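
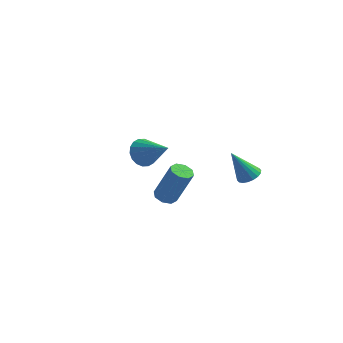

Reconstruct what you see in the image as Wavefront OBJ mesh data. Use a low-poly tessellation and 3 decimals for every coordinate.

v -1.076 -3.023 -0.973
v -0.54 -2.945 -1.207
v 0.292 -2.938 0.699
v -0.244 -3.017 0.933
v -0.749 -2.554 -1.118
v 0.083 -2.547 0.789
v -1.149 -2.439 -0.943
v -0.317 -2.432 0.963
v -1.506 -2.666 -0.787
v -0.675 -2.659 1.12
v -1.612 -3.102 -0.739
v -0.78 -3.095 1.167
v -1.403 -3.493 -0.829
v -0.571 -3.486 1.078
v -1.003 -3.608 -1.003
v -0.171 -3.601 0.903
v -0.645 -3.381 -1.16
v 0.186 -3.374 0.747
v -4.53 2.829 -2.093
v -4.085 3.539 -2.362
v -2.97 2.231 -1.087
v -4.252 3.661 -2.03
v -4.475 3.619 -1.71
v -4.708 3.42 -1.466
v -4.906 3.104 -1.347
v -5.03 2.733 -1.375
v -5.054 2.382 -1.546
v -4.975 2.118 -1.825
v -4.807 1.996 -2.157
v -4.585 2.038 -2.477
v -4.352 2.237 -2.72
v -4.154 2.553 -2.84
v -4.03 2.924 -2.811
v -4.006 3.275 -2.641
v 0.717 3.789 -3.141
v 1.326 3.756 -2.839
v -0.117 3.411 -1.499
v 1.252 4.048 -2.809
v 1.072 4.289 -2.845
v 0.822 4.431 -2.94
v 0.551 4.445 -3.074
v 0.313 4.33 -3.222
v 0.155 4.108 -3.353
v 0.109 3.822 -3.443
v 0.183 3.53 -3.472
v 0.363 3.29 -3.436
v 0.613 3.148 -3.342
v 0.884 3.133 -3.207
v 1.122 3.249 -3.06
v 1.28 3.471 -2.928
f 2 1 5
f 2 5 3
f 3 5 6
f 3 6 4
f 5 1 7
f 5 7 6
f 6 7 8
f 6 8 4
f 7 1 9
f 7 9 8
f 8 9 10
f 8 10 4
f 9 1 11
f 9 11 10
f 10 11 12
f 10 12 4
f 11 1 13
f 11 13 12
f 12 13 14
f 12 14 4
f 13 1 15
f 13 15 14
f 14 15 16
f 14 16 4
f 15 1 17
f 15 17 16
f 16 17 18
f 16 18 4
f 17 1 2
f 17 2 18
f 18 2 3
f 18 3 4
f 20 19 22
f 20 22 21
f 22 19 23
f 22 23 21
f 23 19 24
f 23 24 21
f 24 19 25
f 24 25 21
f 25 19 26
f 25 26 21
f 26 19 27
f 26 27 21
f 27 19 28
f 27 28 21
f 28 19 29
f 28 29 21
f 29 19 30
f 29 30 21
f 30 19 31
f 30 31 21
f 31 19 32
f 31 32 21
f 32 19 33
f 32 33 21
f 33 19 34
f 33 34 21
f 34 19 20
f 34 20 21
f 36 35 38
f 36 38 37
f 38 35 39
f 38 39 37
f 39 35 40
f 39 40 37
f 40 35 41
f 40 41 37
f 41 35 42
f 41 42 37
f 42 35 43
f 42 43 37
f 43 35 44
f 43 44 37
f 44 35 45
f 44 45 37
f 45 35 46
f 45 46 37
f 46 35 47
f 46 47 37
f 47 35 48
f 47 48 37
f 48 35 49
f 48 49 37
f 49 35 50
f 49 50 37
f 50 35 36
f 50 36 37



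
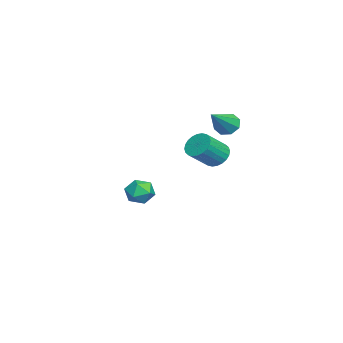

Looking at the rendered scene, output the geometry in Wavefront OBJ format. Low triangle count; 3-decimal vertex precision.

v -1.372 0.759 0.56
v -0.998 0.96 0.165
v -0.168 0.241 1.44
v -1.095 1.262 0.476
v -1.355 1.269 0.836
v -1.625 0.978 1.034
v -1.747 0.558 0.954
v -1.65 0.257 0.643
v -1.39 0.25 0.284
v -1.12 0.541 0.085
v -0.025 -2.322 -3.364
v 0.283 -2.721 -2.918
v -0.943 -2.379 -2.782
v -0.635 -2.778 -2.336
v -0.46 -2.13 -2.385
v 0.107 -2.095 -2.745
v -0.767 -3.005 -2.955
v -0.2 -2.97 -3.315
v -0.176 -3.143 -2.665
v 0.014 -2.602 -2.313
v -0.674 -2.498 -3.387
v -0.484 -1.957 -3.035
v 3.443 0.841 0.567
v 3.899 0.903 0.198
v 4.573 0.261 0.924
v 4.117 0.199 1.293
v 3.926 1.086 0.335
v 4.601 0.445 1.06
v 3.88 1.232 0.507
v 4.555 0.591 1.232
v 3.768 1.318 0.688
v 4.442 0.677 1.413
v 3.605 1.332 0.851
v 4.28 0.691 1.576
v 3.418 1.271 0.97
v 4.093 0.63 1.696
v 3.235 1.144 1.029
v 3.91 0.503 1.754
v 3.084 0.971 1.017
v 3.758 0.33 1.742
v 2.987 0.779 0.936
v 3.661 0.137 1.662
v 2.959 0.595 0.8
v 3.634 -0.046 1.525
v 3.005 0.449 0.628
v 3.68 -0.192 1.353
v 3.118 0.363 0.447
v 3.792 -0.278 1.172
v 3.28 0.349 0.284
v 3.955 -0.292 1.009
v 3.467 0.41 0.164
v 4.142 -0.231 0.89
v 3.65 0.537 0.106
v 4.325 -0.104 0.831
v 3.802 0.71 0.118
v 4.476 0.069 0.843
f 2 1 4
f 2 4 3
f 4 1 5
f 4 5 3
f 5 1 6
f 5 6 3
f 6 1 7
f 6 7 3
f 7 1 8
f 7 8 3
f 8 1 9
f 8 9 3
f 9 1 10
f 9 10 3
f 10 1 2
f 10 2 3
f 11 22 16
f 11 16 12
f 11 12 18
f 11 18 21
f 11 21 22
f 12 16 20
f 16 22 15
f 22 21 13
f 21 18 17
f 18 12 19
f 14 20 15
f 14 15 13
f 14 13 17
f 14 17 19
f 14 19 20
f 15 20 16
f 13 15 22
f 17 13 21
f 19 17 18
f 20 19 12
f 24 23 27
f 24 27 25
f 25 27 28
f 25 28 26
f 27 23 29
f 27 29 28
f 28 29 30
f 28 30 26
f 29 23 31
f 29 31 30
f 30 31 32
f 30 32 26
f 31 23 33
f 31 33 32
f 32 33 34
f 32 34 26
f 33 23 35
f 33 35 34
f 34 35 36
f 34 36 26
f 35 23 37
f 35 37 36
f 36 37 38
f 36 38 26
f 37 23 39
f 37 39 38
f 38 39 40
f 38 40 26
f 39 23 41
f 39 41 40
f 40 41 42
f 40 42 26
f 41 23 43
f 41 43 42
f 42 43 44
f 42 44 26
f 43 23 45
f 43 45 44
f 44 45 46
f 44 46 26
f 45 23 47
f 45 47 46
f 46 47 48
f 46 48 26
f 47 23 49
f 47 49 48
f 48 49 50
f 48 50 26
f 49 23 51
f 49 51 50
f 50 51 52
f 50 52 26
f 51 23 53
f 51 53 52
f 52 53 54
f 52 54 26
f 53 23 55
f 53 55 54
f 54 55 56
f 54 56 26
f 55 23 24
f 55 24 56
f 56 24 25
f 56 25 26



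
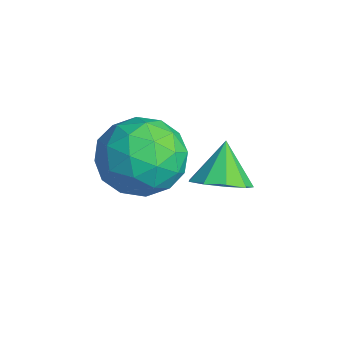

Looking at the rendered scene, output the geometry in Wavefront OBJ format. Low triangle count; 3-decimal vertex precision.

v 0.212 -0.654 -4.436
v 0.886 -0.234 -4.162
v -0.472 -0.246 -3.384
v 0.567 0.104 -4.5
v 0.083 0.087 -4.808
v -0.341 -0.276 -4.943
v -0.506 -0.817 -4.84
v -0.335 -1.282 -4.548
v 0.092 -1.453 -4.204
v 0.575 -1.25 -3.969
v 0.889 -0.769 -3.952
v -0.507 -2.313 -2.654
v 0.544 -1.693 -2.643
v 0.476 -3.987 -2.297
v 1.527 -3.367 -2.286
v 0.716 -3.208 -1.389
v 0.108 -2.174 -1.61
v 0.912 -3.506 -3.33
v 0.304 -2.472 -3.551
v 1.421 -2.431 -3.061
v 1.299 -2.246 -1.861
v -0.279 -3.434 -3.079
v -0.401 -3.249 -1.879
v -0.068 -1.856 -2.68
v 1.088 -3.824 -2.26
v 0.611 -3.73 -1.733
v 1.229 -3.366 -1.727
v -0.324 -2.139 -2.073
v 0.293 -1.774 -2.066
v 0.394 -2.664 -1.329
v 0.727 -3.906 -2.874
v 1.344 -3.541 -2.867
v -0.209 -2.314 -3.213
v 0.409 -1.95 -3.207
v 0.626 -3.016 -3.611
v 1.065 -1.926 -2.919
v 1.643 -2.909 -2.709
v 1.282 -2.991 -3.323
v 0.924 -2.383 -3.453
v 0.994 -1.817 -2.214
v 1.572 -2.801 -2.004
v 1.095 -2.707 -1.477
v 0.737 -2.099 -1.607
v 1.509 -2.251 -2.46
v -0.552 -2.879 -2.936
v 0.026 -3.863 -2.726
v 0.283 -3.581 -3.333
v -0.075 -2.973 -3.463
v -0.623 -2.771 -2.231
v -0.045 -3.754 -2.021
v 0.096 -3.297 -1.487
v -0.262 -2.689 -1.617
v -0.489 -3.429 -2.48
f 2 1 4
f 2 4 3
f 4 1 5
f 4 5 3
f 5 1 6
f 5 6 3
f 6 1 7
f 6 7 3
f 7 1 8
f 7 8 3
f 8 1 9
f 8 9 3
f 9 1 10
f 9 10 3
f 10 1 11
f 10 11 3
f 11 1 2
f 11 2 3
f 12 49 28
f 49 23 52
f 28 52 17
f 49 52 28
f 12 28 24
f 28 17 29
f 24 29 13
f 28 29 24
f 12 24 33
f 24 13 34
f 33 34 19
f 24 34 33
f 12 33 45
f 33 19 48
f 45 48 22
f 33 48 45
f 12 45 49
f 45 22 53
f 49 53 23
f 45 53 49
f 13 29 40
f 29 17 43
f 40 43 21
f 29 43 40
f 17 52 30
f 52 23 51
f 30 51 16
f 52 51 30
f 23 53 50
f 53 22 46
f 50 46 14
f 53 46 50
f 22 48 47
f 48 19 35
f 47 35 18
f 48 35 47
f 19 34 39
f 34 13 36
f 39 36 20
f 34 36 39
f 15 41 27
f 41 21 42
f 27 42 16
f 41 42 27
f 15 27 25
f 27 16 26
f 25 26 14
f 27 26 25
f 15 25 32
f 25 14 31
f 32 31 18
f 25 31 32
f 15 32 37
f 32 18 38
f 37 38 20
f 32 38 37
f 15 37 41
f 37 20 44
f 41 44 21
f 37 44 41
f 16 42 30
f 42 21 43
f 30 43 17
f 42 43 30
f 14 26 50
f 26 16 51
f 50 51 23
f 26 51 50
f 18 31 47
f 31 14 46
f 47 46 22
f 31 46 47
f 20 38 39
f 38 18 35
f 39 35 19
f 38 35 39
f 21 44 40
f 44 20 36
f 40 36 13
f 44 36 40



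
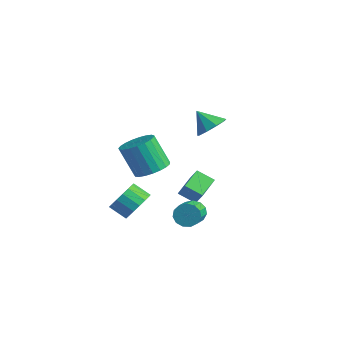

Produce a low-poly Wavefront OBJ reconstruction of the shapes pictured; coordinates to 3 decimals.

v 1.944 -0.644 -3.27
v 2.373 -0.716 -3.953
v 3.285 -1.928 -3.254
v 2.856 -1.856 -2.57
v 2.59 -0.406 -3.697
v 3.501 -1.618 -2.998
v 2.601 -0.171 -3.306
v 3.512 -1.383 -2.607
v 2.404 -0.087 -2.903
v 3.315 -1.299 -2.204
v 2.061 -0.179 -2.617
v 2.972 -1.391 -1.917
v 1.681 -0.419 -2.537
v 2.592 -1.631 -1.838
v 1.385 -0.731 -2.691
v 2.296 -1.943 -1.991
v 1.266 -1.014 -3.028
v 2.177 -2.227 -2.328
v 1.363 -1.181 -3.442
v 2.274 -2.393 -2.742
v 1.644 -1.176 -3.801
v 2.555 -2.389 -3.102
v 2.021 -1.003 -3.992
v 2.932 -2.215 -3.292
v 2.235 -3.8 1.675
v 3.057 -4.413 1.979
v 2.127 -4.754 3.808
v 1.305 -4.14 3.505
v 3.185 -4.011 2.119
v 2.255 -4.351 3.948
v 3.149 -3.572 2.183
v 2.219 -3.912 4.012
v 2.955 -3.172 2.158
v 2.025 -3.513 3.987
v 2.636 -2.881 2.05
v 1.706 -3.222 3.879
v 2.248 -2.749 1.878
v 1.318 -3.09 3.707
v 1.858 -2.799 1.67
v 0.928 -3.139 3.499
v 1.533 -3.021 1.463
v 0.602 -3.362 3.292
v 1.329 -3.378 1.293
v 0.399 -3.719 3.122
v 1.282 -3.808 1.189
v 0.352 -4.149 3.018
v 1.4 -4.237 1.169
v 0.47 -4.577 2.998
v 1.662 -4.59 1.237
v 0.732 -4.93 3.066
v 2.023 -4.806 1.38
v 1.093 -5.147 3.21
v 2.421 -4.849 1.575
v 1.491 -5.189 3.404
v 2.787 -4.71 1.787
v 1.857 -5.05 3.616
v 0.829 -0.805 -2.218
v 0.307 0.537 -1.733
v 1.72 -0.249 -2.798
v 1.198 1.093 -2.313
v 1.542 -0.893 -1.207
v 1.02 0.449 -0.722
v 2.433 -0.337 -1.787
v 1.911 1.005 -1.302
v -0.974 3.284 0.845
v -0.317 3.68 1.561
v -1.966 2.956 1.935
v -0.755 4.195 1.318
v -1.295 4.284 0.854
v -1.686 3.905 0.385
v -1.743 3.235 0.131
v -1.441 2.589 0.211
v -0.921 2.267 0.588
v -0.425 2.422 1.084
v -0.187 2.98 1.469
v -1.347 -1.941 -3.95
v -0.613 -2.417 -3.282
v -1.559 -2.894 -2.583
v -2.293 -2.419 -3.25
v -0.692 -1.943 -3.066
v -1.638 -2.421 -2.366
v -0.921 -1.469 -3.052
v -1.867 -1.947 -2.352
v -1.248 -1.104 -3.244
v -2.194 -1.581 -2.544
v -1.597 -0.93 -3.597
v -2.543 -1.407 -2.898
v -1.889 -0.987 -4.031
v -2.835 -1.465 -3.332
v -2.057 -1.264 -4.447
v -3.003 -1.741 -3.747
v -2.062 -1.695 -4.749
v -3.008 -2.173 -4.049
v -1.903 -2.183 -4.867
v -2.849 -2.661 -4.168
v -1.617 -2.615 -4.776
v -2.563 -3.093 -4.076
v -1.269 -2.893 -4.495
v -2.215 -3.371 -3.795
v -0.939 -2.953 -4.089
v -1.885 -3.431 -3.39
v -0.702 -2.781 -3.652
v -1.648 -3.259 -2.952
f 2 1 5
f 2 5 3
f 3 5 6
f 3 6 4
f 5 1 7
f 5 7 6
f 6 7 8
f 6 8 4
f 7 1 9
f 7 9 8
f 8 9 10
f 8 10 4
f 9 1 11
f 9 11 10
f 10 11 12
f 10 12 4
f 11 1 13
f 11 13 12
f 12 13 14
f 12 14 4
f 13 1 15
f 13 15 14
f 14 15 16
f 14 16 4
f 15 1 17
f 15 17 16
f 16 17 18
f 16 18 4
f 17 1 19
f 17 19 18
f 18 19 20
f 18 20 4
f 19 1 21
f 19 21 20
f 20 21 22
f 20 22 4
f 21 1 23
f 21 23 22
f 22 23 24
f 22 24 4
f 23 1 2
f 23 2 24
f 24 2 3
f 24 3 4
f 26 25 29
f 26 29 27
f 27 29 30
f 27 30 28
f 29 25 31
f 29 31 30
f 30 31 32
f 30 32 28
f 31 25 33
f 31 33 32
f 32 33 34
f 32 34 28
f 33 25 35
f 33 35 34
f 34 35 36
f 34 36 28
f 35 25 37
f 35 37 36
f 36 37 38
f 36 38 28
f 37 25 39
f 37 39 38
f 38 39 40
f 38 40 28
f 39 25 41
f 39 41 40
f 40 41 42
f 40 42 28
f 41 25 43
f 41 43 42
f 42 43 44
f 42 44 28
f 43 25 45
f 43 45 44
f 44 45 46
f 44 46 28
f 45 25 47
f 45 47 46
f 46 47 48
f 46 48 28
f 47 25 49
f 47 49 48
f 48 49 50
f 48 50 28
f 49 25 51
f 49 51 50
f 50 51 52
f 50 52 28
f 51 25 53
f 51 53 52
f 52 53 54
f 52 54 28
f 53 25 55
f 53 55 54
f 54 55 56
f 54 56 28
f 55 25 26
f 55 26 56
f 56 26 27
f 56 27 28
f 58 60 57
f 61 58 57
f 57 60 59
f 59 61 57
f 58 64 60
f 62 58 61
f 62 64 58
f 60 64 59
f 63 61 59
f 59 64 63
f 63 62 61
f 64 62 63
f 66 65 68
f 66 68 67
f 68 65 69
f 68 69 67
f 69 65 70
f 69 70 67
f 70 65 71
f 70 71 67
f 71 65 72
f 71 72 67
f 72 65 73
f 72 73 67
f 73 65 74
f 73 74 67
f 74 65 75
f 74 75 67
f 75 65 66
f 75 66 67
f 77 76 80
f 77 80 78
f 78 80 81
f 78 81 79
f 80 76 82
f 80 82 81
f 81 82 83
f 81 83 79
f 82 76 84
f 82 84 83
f 83 84 85
f 83 85 79
f 84 76 86
f 84 86 85
f 85 86 87
f 85 87 79
f 86 76 88
f 86 88 87
f 87 88 89
f 87 89 79
f 88 76 90
f 88 90 89
f 89 90 91
f 89 91 79
f 90 76 92
f 90 92 91
f 91 92 93
f 91 93 79
f 92 76 94
f 92 94 93
f 93 94 95
f 93 95 79
f 94 76 96
f 94 96 95
f 95 96 97
f 95 97 79
f 96 76 98
f 96 98 97
f 97 98 99
f 97 99 79
f 98 76 100
f 98 100 99
f 99 100 101
f 99 101 79
f 100 76 102
f 100 102 101
f 101 102 103
f 101 103 79
f 102 76 77
f 102 77 103
f 103 77 78
f 103 78 79



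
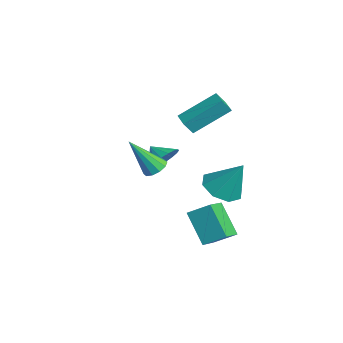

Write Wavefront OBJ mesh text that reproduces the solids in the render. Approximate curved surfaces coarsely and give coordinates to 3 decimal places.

v -3.349 1.299 -2.361
v -2.737 0.668 -2.057
v -4.091 0.861 -1.779
v -2.7 0.973 -1.78
v -2.791 1.343 -1.619
v -2.993 1.704 -1.604
v -3.265 1.985 -1.739
v -3.554 2.13 -1.998
v -3.802 2.11 -2.328
v -3.961 1.93 -2.665
v -3.998 1.625 -2.942
v -3.907 1.255 -3.104
v -3.705 0.894 -3.119
v -3.433 0.613 -2.984
v -3.144 0.468 -2.725
v -2.896 0.488 -2.395
v 0.641 2.767 -2.158
v 1.422 2.02 -2.151
v 1.339 3.513 -0.462
v 1.647 2.71 -2.547
v 1.284 3.433 -2.715
v 0.544 3.765 -2.557
v -0.139 3.513 -2.166
v -0.365 2.824 -1.77
v -0.001 2.101 -1.601
v 0.739 1.768 -1.759
v 2.225 -0.96 0.803
v 2.763 -1.274 0.71
v 1.875 -2.06 2.497
v 2.842 -0.962 0.929
v 2.685 -0.649 1.1
v 2.353 -0.455 1.158
v 1.971 -0.454 1.08
v 1.687 -0.646 0.896
v 1.608 -0.958 0.677
v 1.764 -1.271 0.506
v 2.097 -1.465 0.449
v 2.478 -1.466 0.527
v -1.648 1.874 0.868
v -1.638 1.403 1.564
v -1.521 3.694 2.096
v -1.51 3.224 2.792
v -0.73 1.836 0.828
v -0.719 1.366 1.524
v -0.602 3.657 2.056
v -0.592 3.186 2.752
v 0.941 1.504 -3.324
v 1.431 2.442 -2.677
v 2.195 1.819 -4.73
v 2.685 2.757 -4.083
v 1.815 0.643 -2.737
v 2.305 1.581 -2.09
v 3.069 0.958 -4.143
v 3.559 1.896 -3.496
f 2 1 4
f 2 4 3
f 4 1 5
f 4 5 3
f 5 1 6
f 5 6 3
f 6 1 7
f 6 7 3
f 7 1 8
f 7 8 3
f 8 1 9
f 8 9 3
f 9 1 10
f 9 10 3
f 10 1 11
f 10 11 3
f 11 1 12
f 11 12 3
f 12 1 13
f 12 13 3
f 13 1 14
f 13 14 3
f 14 1 15
f 14 15 3
f 15 1 16
f 15 16 3
f 16 1 2
f 16 2 3
f 18 17 20
f 18 20 19
f 20 17 21
f 20 21 19
f 21 17 22
f 21 22 19
f 22 17 23
f 22 23 19
f 23 17 24
f 23 24 19
f 24 17 25
f 24 25 19
f 25 17 26
f 25 26 19
f 26 17 18
f 26 18 19
f 28 27 30
f 28 30 29
f 30 27 31
f 30 31 29
f 31 27 32
f 31 32 29
f 32 27 33
f 32 33 29
f 33 27 34
f 33 34 29
f 34 27 35
f 34 35 29
f 35 27 36
f 35 36 29
f 36 27 37
f 36 37 29
f 37 27 38
f 37 38 29
f 38 27 28
f 38 28 29
f 40 42 39
f 43 40 39
f 39 42 41
f 41 43 39
f 40 46 42
f 44 40 43
f 44 46 40
f 42 46 41
f 45 43 41
f 41 46 45
f 45 44 43
f 46 44 45
f 48 50 47
f 51 48 47
f 47 50 49
f 49 51 47
f 48 54 50
f 52 48 51
f 52 54 48
f 50 54 49
f 53 51 49
f 49 54 53
f 53 52 51
f 54 52 53



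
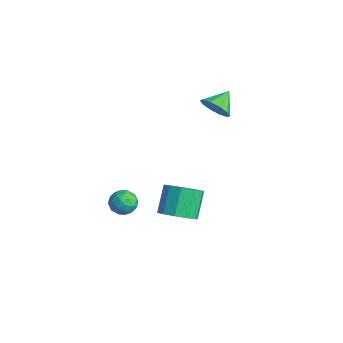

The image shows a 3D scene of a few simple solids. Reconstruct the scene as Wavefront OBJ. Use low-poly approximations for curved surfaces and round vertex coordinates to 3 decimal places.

v -0.043 3.322 1.083
v 0.732 3.815 0.77
v -0.477 4.458 1.797
v 0.289 3.895 0.374
v -0.28 3.756 0.248
v -0.759 3.452 0.442
v -0.965 3.098 0.88
v -0.818 2.83 1.395
v -0.376 2.749 1.792
v 0.194 2.888 1.917
v 0.673 3.192 1.724
v 0.878 3.546 1.286
v 3.195 -0.781 -3.905
v 4.155 -0.724 -3.372
v 3.346 0.118 -2.002
v 2.385 0.061 -2.535
v 4.093 -0.164 -3.752
v 3.283 0.677 -2.383
v 3.688 0.16 -4.191
v 2.878 1.002 -2.822
v 3.094 0.125 -4.521
v 2.284 0.967 -3.152
v 2.539 -0.256 -4.615
v 1.729 0.586 -3.246
v 2.234 -0.838 -4.438
v 1.425 0.004 -3.068
v 2.297 -1.397 -4.057
v 1.487 -0.556 -2.688
v 2.702 -1.722 -3.618
v 1.892 -0.88 -2.249
v 3.296 -1.687 -3.288
v 2.486 -0.845 -1.919
v 3.851 -1.306 -3.194
v 3.041 -0.464 -1.825
v 2.629 -3.263 -2.741
v 3.175 -3.149 -2.125
v 1.945 -4.131 -1.975
v 2.491 -4.017 -1.359
v 1.975 -3.403 -1.575
v 2.397 -2.867 -2.048
v 2.723 -4.413 -2.052
v 3.145 -3.877 -2.525
v 3.233 -3.86 -1.699
v 2.771 -3.236 -1.405
v 2.349 -4.044 -2.695
v 1.887 -3.42 -2.401
v 2.962 -3.13 -2.5
v 2.158 -4.15 -1.6
v 1.855 -3.789 -1.727
v 2.176 -3.722 -1.365
v 2.505 -2.964 -2.455
v 2.826 -2.897 -2.093
v 2.12 -3.046 -1.77
v 2.294 -4.383 -2.007
v 2.615 -4.316 -1.645
v 2.944 -3.558 -2.735
v 3.265 -3.491 -2.373
v 3 -4.234 -2.33
v 3.317 -3.481 -1.888
v 2.915 -3.991 -1.438
v 3.051 -4.224 -1.845
v 3.299 -3.909 -2.123
v 3.045 -3.114 -1.715
v 2.643 -3.624 -1.265
v 2.34 -3.263 -1.391
v 2.588 -2.948 -1.67
v 3.079 -3.532 -1.464
v 2.477 -3.656 -2.835
v 2.075 -4.166 -2.385
v 2.532 -4.332 -2.43
v 2.78 -4.017 -2.709
v 2.205 -3.289 -2.662
v 1.803 -3.799 -2.212
v 1.821 -3.371 -1.977
v 2.069 -3.056 -2.255
v 2.041 -3.748 -2.636
f 2 1 4
f 2 4 3
f 4 1 5
f 4 5 3
f 5 1 6
f 5 6 3
f 6 1 7
f 6 7 3
f 7 1 8
f 7 8 3
f 8 1 9
f 8 9 3
f 9 1 10
f 9 10 3
f 10 1 11
f 10 11 3
f 11 1 12
f 11 12 3
f 12 1 2
f 12 2 3
f 14 13 17
f 14 17 15
f 15 17 18
f 15 18 16
f 17 13 19
f 17 19 18
f 18 19 20
f 18 20 16
f 19 13 21
f 19 21 20
f 20 21 22
f 20 22 16
f 21 13 23
f 21 23 22
f 22 23 24
f 22 24 16
f 23 13 25
f 23 25 24
f 24 25 26
f 24 26 16
f 25 13 27
f 25 27 26
f 26 27 28
f 26 28 16
f 27 13 29
f 27 29 28
f 28 29 30
f 28 30 16
f 29 13 31
f 29 31 30
f 30 31 32
f 30 32 16
f 31 13 33
f 31 33 32
f 32 33 34
f 32 34 16
f 33 13 14
f 33 14 34
f 34 14 15
f 34 15 16
f 35 72 51
f 72 46 75
f 51 75 40
f 72 75 51
f 35 51 47
f 51 40 52
f 47 52 36
f 51 52 47
f 35 47 56
f 47 36 57
f 56 57 42
f 47 57 56
f 35 56 68
f 56 42 71
f 68 71 45
f 56 71 68
f 35 68 72
f 68 45 76
f 72 76 46
f 68 76 72
f 36 52 63
f 52 40 66
f 63 66 44
f 52 66 63
f 40 75 53
f 75 46 74
f 53 74 39
f 75 74 53
f 46 76 73
f 76 45 69
f 73 69 37
f 76 69 73
f 45 71 70
f 71 42 58
f 70 58 41
f 71 58 70
f 42 57 62
f 57 36 59
f 62 59 43
f 57 59 62
f 38 64 50
f 64 44 65
f 50 65 39
f 64 65 50
f 38 50 48
f 50 39 49
f 48 49 37
f 50 49 48
f 38 48 55
f 48 37 54
f 55 54 41
f 48 54 55
f 38 55 60
f 55 41 61
f 60 61 43
f 55 61 60
f 38 60 64
f 60 43 67
f 64 67 44
f 60 67 64
f 39 65 53
f 65 44 66
f 53 66 40
f 65 66 53
f 37 49 73
f 49 39 74
f 73 74 46
f 49 74 73
f 41 54 70
f 54 37 69
f 70 69 45
f 54 69 70
f 43 61 62
f 61 41 58
f 62 58 42
f 61 58 62
f 44 67 63
f 67 43 59
f 63 59 36
f 67 59 63



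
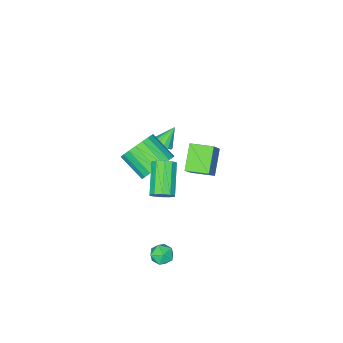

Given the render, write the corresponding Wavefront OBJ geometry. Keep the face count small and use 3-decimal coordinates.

v -2.334 -3.845 -0.247
v -1.855 -3.701 0.169
v -3.206 -3.755 0.727
v -1.959 -3.404 0.049
v -2.162 -3.225 -0.15
v -2.412 -3.212 -0.375
v -2.641 -3.368 -0.565
v -2.788 -3.652 -0.671
v -2.813 -3.988 -0.662
v -2.709 -4.285 -0.543
v -2.505 -4.464 -0.344
v -2.256 -4.477 -0.119
v -2.027 -4.321 0.072
v -1.88 -4.037 0.177
v 3.252 2.759 -1.606
v 3.903 2.464 -1.735
v 2.817 1.696 -1.365
v 3.468 1.401 -1.494
v 3.369 1.821 -0.911
v 3.638 2.478 -1.059
v 3.082 1.682 -2.041
v 3.351 2.339 -2.189
v 3.798 1.798 -2.003
v 3.974 1.884 -1.305
v 2.746 2.276 -1.795
v 2.922 2.362 -1.097
v -4.263 -3.148 -1.304
v -3.126 -2.492 0.204
v -4.989 -1.999 -1.257
v -3.851 -1.343 0.251
v -3.149 -2.397 -2.471
v -2.011 -1.741 -0.963
v -3.874 -1.248 -2.424
v -2.737 -0.592 -0.916
v 2.911 1.664 3.015
v 3.282 1.112 2.873
v 2.08 0.004 4.044
v 1.709 0.556 4.185
v 3.446 1.295 3.214
v 2.244 0.187 4.385
v 3.405 1.618 3.479
v 2.204 0.51 4.65
v 3.176 1.959 3.567
v 1.975 0.852 4.737
v 2.845 2.188 3.443
v 1.644 1.08 4.614
v 2.54 2.216 3.156
v 1.338 1.108 4.327
v 2.376 2.033 2.815
v 1.174 0.925 3.986
v 2.416 1.71 2.55
v 1.215 0.602 3.721
v 2.645 1.368 2.463
v 1.444 0.261 3.633
v 2.976 1.14 2.586
v 1.775 0.032 3.757
v 1.354 -0.283 2.843
v 2.208 -0.604 2.229
v 2.341 -2.077 3.183
v 1.486 -1.757 3.797
v 2.414 -0.369 2.563
v 2.547 -1.842 3.517
v 2.437 -0.119 2.946
v 2.569 -1.593 3.9
v 2.272 0.102 3.311
v 2.404 -1.371 4.265
v 1.948 0.257 3.595
v 2.081 -1.216 4.549
v 1.522 0.318 3.748
v 1.654 -1.155 4.702
v 1.067 0.275 3.746
v 1.199 -1.198 4.7
v 0.661 0.136 3.587
v 0.793 -1.337 4.541
v 0.375 -0.076 3.3
v 0.507 -1.549 4.254
v 0.258 -0.323 2.933
v 0.391 -1.797 3.887
v 0.331 -0.564 2.551
v 0.463 -2.037 3.505
v 0.581 -0.757 2.22
v 0.713 -2.23 3.174
v 0.964 -0.867 1.996
v 1.096 -2.34 2.95
v 1.415 -0.877 1.919
v 1.547 -2.35 2.873
v 1.855 -0.784 2.001
v 1.987 -2.257 2.955
f 2 1 4
f 2 4 3
f 4 1 5
f 4 5 3
f 5 1 6
f 5 6 3
f 6 1 7
f 6 7 3
f 7 1 8
f 7 8 3
f 8 1 9
f 8 9 3
f 9 1 10
f 9 10 3
f 10 1 11
f 10 11 3
f 11 1 12
f 11 12 3
f 12 1 13
f 12 13 3
f 13 1 14
f 13 14 3
f 14 1 2
f 14 2 3
f 15 26 20
f 15 20 16
f 15 16 22
f 15 22 25
f 15 25 26
f 16 20 24
f 20 26 19
f 26 25 17
f 25 22 21
f 22 16 23
f 18 24 19
f 18 19 17
f 18 17 21
f 18 21 23
f 18 23 24
f 19 24 20
f 17 19 26
f 21 17 25
f 23 21 22
f 24 23 16
f 28 30 27
f 31 28 27
f 27 30 29
f 29 31 27
f 28 34 30
f 32 28 31
f 32 34 28
f 30 34 29
f 33 31 29
f 29 34 33
f 33 32 31
f 34 32 33
f 36 35 39
f 36 39 37
f 37 39 40
f 37 40 38
f 39 35 41
f 39 41 40
f 40 41 42
f 40 42 38
f 41 35 43
f 41 43 42
f 42 43 44
f 42 44 38
f 43 35 45
f 43 45 44
f 44 45 46
f 44 46 38
f 45 35 47
f 45 47 46
f 46 47 48
f 46 48 38
f 47 35 49
f 47 49 48
f 48 49 50
f 48 50 38
f 49 35 51
f 49 51 50
f 50 51 52
f 50 52 38
f 51 35 53
f 51 53 52
f 52 53 54
f 52 54 38
f 53 35 55
f 53 55 54
f 54 55 56
f 54 56 38
f 55 35 36
f 55 36 56
f 56 36 37
f 56 37 38
f 58 57 61
f 58 61 59
f 59 61 62
f 59 62 60
f 61 57 63
f 61 63 62
f 62 63 64
f 62 64 60
f 63 57 65
f 63 65 64
f 64 65 66
f 64 66 60
f 65 57 67
f 65 67 66
f 66 67 68
f 66 68 60
f 67 57 69
f 67 69 68
f 68 69 70
f 68 70 60
f 69 57 71
f 69 71 70
f 70 71 72
f 70 72 60
f 71 57 73
f 71 73 72
f 72 73 74
f 72 74 60
f 73 57 75
f 73 75 74
f 74 75 76
f 74 76 60
f 75 57 77
f 75 77 76
f 76 77 78
f 76 78 60
f 77 57 79
f 77 79 78
f 78 79 80
f 78 80 60
f 79 57 81
f 79 81 80
f 80 81 82
f 80 82 60
f 81 57 83
f 81 83 82
f 82 83 84
f 82 84 60
f 83 57 85
f 83 85 84
f 84 85 86
f 84 86 60
f 85 57 87
f 85 87 86
f 86 87 88
f 86 88 60
f 87 57 58
f 87 58 88
f 88 58 59
f 88 59 60



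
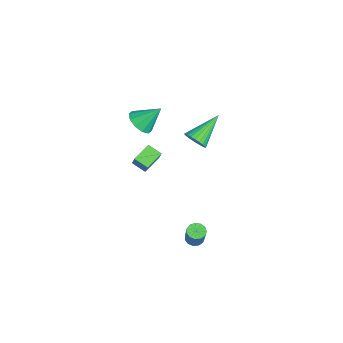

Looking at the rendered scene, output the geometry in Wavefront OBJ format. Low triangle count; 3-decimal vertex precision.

v 3.335 0.461 -4.057
v 3.788 0.58 -4.283
v 4.359 0.557 -3.149
v 3.905 0.439 -2.923
v 3.661 0.834 -4.214
v 4.232 0.812 -3.08
v 3.431 0.971 -4.095
v 4.001 0.948 -2.961
v 3.17 0.946 -3.964
v 3.74 0.923 -2.83
v 2.961 0.767 -3.863
v 3.532 0.744 -2.729
v 2.871 0.491 -3.823
v 3.442 0.468 -2.689
v 2.928 0.205 -3.858
v 3.499 0.183 -2.724
v 3.115 0.001 -3.956
v 3.685 -0.021 -2.821
v 3.371 -0.057 -4.086
v 3.941 -0.079 -2.951
v 3.615 0.05 -4.207
v 4.186 0.027 -3.072
v 3.771 0.287 -4.28
v 4.342 0.264 -3.146
v 0.036 1.126 1.013
v 0.304 0.848 1.609
v -0.896 2.574 2.107
v 0.502 1.028 1.539
v 0.63 1.224 1.39
v 0.667 1.404 1.183
v 0.608 1.542 0.95
v 0.463 1.617 0.727
v 0.252 1.617 0.547
v 0.008 1.543 0.438
v -0.231 1.405 0.417
v -0.43 1.225 0.486
v -0.557 1.029 0.635
v -0.595 0.849 0.842
v -0.536 0.711 1.075
v -0.39 0.636 1.298
v -0.179 0.636 1.478
v 0.064 0.71 1.587
v -3.593 -1.136 -0.132
v -2.728 -1.192 -0.205
v -3.427 -0.024 0.992
v -2.9 -0.817 -0.55
v -3.337 -0.564 -0.736
v -3.872 -0.53 -0.691
v -4.3 -0.727 -0.432
v -4.458 -1.081 -0.059
v -4.286 -1.455 0.286
v -3.849 -1.708 0.472
v -3.314 -1.742 0.426
v -2.886 -1.545 0.168
v 1.066 -1.701 -0.185
v 0.545 -2.295 0.181
v 0.347 -0.843 0.187
v -0.173 -1.436 0.553
v 1.513 -1.644 0.547
v 0.993 -2.237 0.913
v 0.795 -0.785 0.919
v 0.274 -1.379 1.285
f 2 1 5
f 2 5 3
f 3 5 6
f 3 6 4
f 5 1 7
f 5 7 6
f 6 7 8
f 6 8 4
f 7 1 9
f 7 9 8
f 8 9 10
f 8 10 4
f 9 1 11
f 9 11 10
f 10 11 12
f 10 12 4
f 11 1 13
f 11 13 12
f 12 13 14
f 12 14 4
f 13 1 15
f 13 15 14
f 14 15 16
f 14 16 4
f 15 1 17
f 15 17 16
f 16 17 18
f 16 18 4
f 17 1 19
f 17 19 18
f 18 19 20
f 18 20 4
f 19 1 21
f 19 21 20
f 20 21 22
f 20 22 4
f 21 1 23
f 21 23 22
f 22 23 24
f 22 24 4
f 23 1 2
f 23 2 24
f 24 2 3
f 24 3 4
f 26 25 28
f 26 28 27
f 28 25 29
f 28 29 27
f 29 25 30
f 29 30 27
f 30 25 31
f 30 31 27
f 31 25 32
f 31 32 27
f 32 25 33
f 32 33 27
f 33 25 34
f 33 34 27
f 34 25 35
f 34 35 27
f 35 25 36
f 35 36 27
f 36 25 37
f 36 37 27
f 37 25 38
f 37 38 27
f 38 25 39
f 38 39 27
f 39 25 40
f 39 40 27
f 40 25 41
f 40 41 27
f 41 25 42
f 41 42 27
f 42 25 26
f 42 26 27
f 44 43 46
f 44 46 45
f 46 43 47
f 46 47 45
f 47 43 48
f 47 48 45
f 48 43 49
f 48 49 45
f 49 43 50
f 49 50 45
f 50 43 51
f 50 51 45
f 51 43 52
f 51 52 45
f 52 43 53
f 52 53 45
f 53 43 54
f 53 54 45
f 54 43 44
f 54 44 45
f 56 58 55
f 59 56 55
f 55 58 57
f 57 59 55
f 56 62 58
f 60 56 59
f 60 62 56
f 58 62 57
f 61 59 57
f 57 62 61
f 61 60 59
f 62 60 61



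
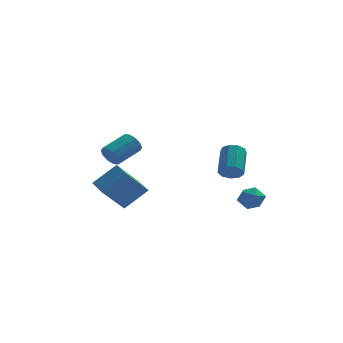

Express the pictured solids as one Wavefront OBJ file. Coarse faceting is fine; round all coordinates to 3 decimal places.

v 2.211 -1.332 -1.159
v 2.644 -1.101 -1.601
v 2.883 0.283 -0.642
v 2.449 0.052 -0.201
v 2.228 -0.958 -1.703
v 2.467 0.426 -0.744
v 1.804 -0.99 -1.551
v 2.043 0.393 -0.592
v 1.57 -1.182 -1.216
v 1.809 0.201 -0.257
v 1.636 -1.444 -0.854
v 1.875 -0.061 0.105
v 1.971 -1.653 -0.636
v 2.21 -0.27 0.323
v 2.418 -1.712 -0.662
v 2.657 -0.329 0.297
v 2.768 -1.593 -0.921
v 3.006 -0.21 0.038
v 2.857 -1.352 -1.292
v 3.096 0.032 -0.333
v -3.039 -2.221 -3.15
v -4.131 -2.879 -1.783
v -3.476 -1.098 -2.959
v -4.568 -1.757 -1.592
v -1.852 -1.943 -2.068
v -2.944 -2.602 -0.701
v -2.289 -0.821 -1.877
v -3.381 -1.479 -0.51
v -3.627 2.798 -1.406
v -3.233 2.678 -1.946
v -2.058 3.601 -1.295
v -2.453 3.722 -0.754
v -3.46 3.022 -2.025
v -2.285 3.946 -1.374
v -3.751 3.281 -1.868
v -2.576 4.205 -1.217
v -3.995 3.356 -1.534
v -2.82 4.279 -0.883
v -4.098 3.218 -1.151
v -2.923 4.141 -0.5
v -4.022 2.919 -0.865
v -2.847 3.842 -0.214
v -3.795 2.574 -0.786
v -2.62 3.498 -0.135
v -3.504 2.315 -0.943
v -2.329 3.239 -0.292
v -3.26 2.241 -1.277
v -2.085 3.164 -0.626
v -3.157 2.379 -1.66
v -1.982 3.302 -1.009
v 2.92 -1.997 -2.827
v 3.569 -2.363 -2.961
v 2.651 -2.797 -1.939
v 3.3 -3.163 -2.073
v 3.312 -2.47 -1.768
v 3.478 -1.976 -2.317
v 2.742 -3.184 -2.583
v 2.908 -2.69 -3.132
v 3.459 -3.097 -2.81
v 3.811 -2.656 -2.306
v 2.409 -2.504 -2.594
v 2.761 -2.063 -2.09
f 2 1 5
f 2 5 3
f 3 5 6
f 3 6 4
f 5 1 7
f 5 7 6
f 6 7 8
f 6 8 4
f 7 1 9
f 7 9 8
f 8 9 10
f 8 10 4
f 9 1 11
f 9 11 10
f 10 11 12
f 10 12 4
f 11 1 13
f 11 13 12
f 12 13 14
f 12 14 4
f 13 1 15
f 13 15 14
f 14 15 16
f 14 16 4
f 15 1 17
f 15 17 16
f 16 17 18
f 16 18 4
f 17 1 19
f 17 19 18
f 18 19 20
f 18 20 4
f 19 1 2
f 19 2 20
f 20 2 3
f 20 3 4
f 22 24 21
f 25 22 21
f 21 24 23
f 23 25 21
f 22 28 24
f 26 22 25
f 26 28 22
f 24 28 23
f 27 25 23
f 23 28 27
f 27 26 25
f 28 26 27
f 30 29 33
f 30 33 31
f 31 33 34
f 31 34 32
f 33 29 35
f 33 35 34
f 34 35 36
f 34 36 32
f 35 29 37
f 35 37 36
f 36 37 38
f 36 38 32
f 37 29 39
f 37 39 38
f 38 39 40
f 38 40 32
f 39 29 41
f 39 41 40
f 40 41 42
f 40 42 32
f 41 29 43
f 41 43 42
f 42 43 44
f 42 44 32
f 43 29 45
f 43 45 44
f 44 45 46
f 44 46 32
f 45 29 47
f 45 47 46
f 46 47 48
f 46 48 32
f 47 29 49
f 47 49 48
f 48 49 50
f 48 50 32
f 49 29 30
f 49 30 50
f 50 30 31
f 50 31 32
f 51 62 56
f 51 56 52
f 51 52 58
f 51 58 61
f 51 61 62
f 52 56 60
f 56 62 55
f 62 61 53
f 61 58 57
f 58 52 59
f 54 60 55
f 54 55 53
f 54 53 57
f 54 57 59
f 54 59 60
f 55 60 56
f 53 55 62
f 57 53 61
f 59 57 58
f 60 59 52



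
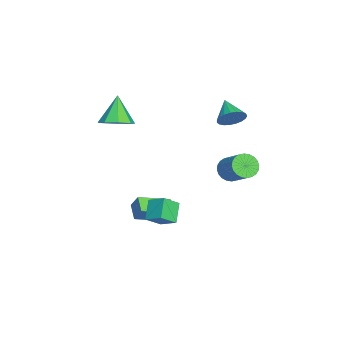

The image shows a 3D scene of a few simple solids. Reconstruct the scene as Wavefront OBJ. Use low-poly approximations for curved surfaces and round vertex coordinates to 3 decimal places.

v -2.214 -3.832 1.459
v -1.344 -3.603 2.038
v -3.306 -3.888 3.121
v -1.746 -2.931 1.797
v -2.422 -2.787 1.358
v -2.976 -3.254 0.978
v -3.084 -4.06 0.879
v -2.683 -4.732 1.12
v -2.006 -4.876 1.559
v -1.452 -4.409 1.939
v 2.567 -1.42 -1.709
v 3.091 -0.499 -1.146
v 1.992 -0.641 -2.45
v 2.515 0.281 -1.887
v 3.625 -1.481 -2.593
v 4.148 -0.559 -2.03
v 3.049 -0.701 -3.334
v 3.573 0.22 -2.771
v -2.785 2.74 1.909
v -2.441 3.037 2.686
v -4.055 2.22 2.671
v -2.634 3.335 2.567
v -2.853 3.53 2.334
v -3.06 3.588 2.028
v -3.22 3.5 1.702
v -3.304 3.28 1.411
v -3.299 2.967 1.206
v -3.205 2.614 1.123
v -3.038 2.283 1.176
v -2.827 2.031 1.355
v -2.609 1.902 1.631
v -2.422 1.917 1.954
v -2.297 2.075 2.27
v -2.256 2.348 2.523
v -2.307 2.688 2.67
v 1.36 -0.543 -4.214
v 2.192 -2.282 -3.613
v 0.369 -0.854 -3.745
v 1.201 -2.594 -3.144
v 1.639 -0.106 -3.336
v 2.471 -1.846 -2.735
v 0.648 -0.418 -2.867
v 1.48 -2.157 -2.266
v 0.2 2.914 -0.44
v 0.538 3.299 -1.105
v 1.738 4.212 0.034
v 1.4 3.826 0.7
v 0.3 3.51 -1.023
v 1.501 4.422 0.116
v 0.047 3.629 -0.852
v 1.248 4.542 0.287
v -0.182 3.64 -0.619
v 1.018 4.553 0.521
v -0.354 3.54 -0.358
v 0.847 4.453 0.781
v -0.441 3.345 -0.11
v 0.759 4.257 1.03
v -0.431 3.084 0.089
v 0.77 3.997 1.228
v -0.325 2.797 0.206
v 0.876 3.71 1.346
v -0.138 2.528 0.226
v 1.062 3.441 1.365
v 0.099 2.318 0.144
v 1.3 3.23 1.283
v 0.352 2.198 -0.027
v 1.553 3.111 1.112
v 0.582 2.187 -0.261
v 1.782 3.1 0.879
v 0.753 2.287 -0.521
v 1.954 3.2 0.618
v 0.841 2.483 -0.77
v 2.041 3.395 0.37
v 0.83 2.743 -0.968
v 2.031 3.656 0.171
v 0.724 3.03 -1.086
v 1.925 3.943 0.054
f 2 1 4
f 2 4 3
f 4 1 5
f 4 5 3
f 5 1 6
f 5 6 3
f 6 1 7
f 6 7 3
f 7 1 8
f 7 8 3
f 8 1 9
f 8 9 3
f 9 1 10
f 9 10 3
f 10 1 2
f 10 2 3
f 12 14 11
f 15 12 11
f 11 14 13
f 13 15 11
f 12 18 14
f 16 12 15
f 16 18 12
f 14 18 13
f 17 15 13
f 13 18 17
f 17 16 15
f 18 16 17
f 20 19 22
f 20 22 21
f 22 19 23
f 22 23 21
f 23 19 24
f 23 24 21
f 24 19 25
f 24 25 21
f 25 19 26
f 25 26 21
f 26 19 27
f 26 27 21
f 27 19 28
f 27 28 21
f 28 19 29
f 28 29 21
f 29 19 30
f 29 30 21
f 30 19 31
f 30 31 21
f 31 19 32
f 31 32 21
f 32 19 33
f 32 33 21
f 33 19 34
f 33 34 21
f 34 19 35
f 34 35 21
f 35 19 20
f 35 20 21
f 37 39 36
f 40 37 36
f 36 39 38
f 38 40 36
f 37 43 39
f 41 37 40
f 41 43 37
f 39 43 38
f 42 40 38
f 38 43 42
f 42 41 40
f 43 41 42
f 45 44 48
f 45 48 46
f 46 48 49
f 46 49 47
f 48 44 50
f 48 50 49
f 49 50 51
f 49 51 47
f 50 44 52
f 50 52 51
f 51 52 53
f 51 53 47
f 52 44 54
f 52 54 53
f 53 54 55
f 53 55 47
f 54 44 56
f 54 56 55
f 55 56 57
f 55 57 47
f 56 44 58
f 56 58 57
f 57 58 59
f 57 59 47
f 58 44 60
f 58 60 59
f 59 60 61
f 59 61 47
f 60 44 62
f 60 62 61
f 61 62 63
f 61 63 47
f 62 44 64
f 62 64 63
f 63 64 65
f 63 65 47
f 64 44 66
f 64 66 65
f 65 66 67
f 65 67 47
f 66 44 68
f 66 68 67
f 67 68 69
f 67 69 47
f 68 44 70
f 68 70 69
f 69 70 71
f 69 71 47
f 70 44 72
f 70 72 71
f 71 72 73
f 71 73 47
f 72 44 74
f 72 74 73
f 73 74 75
f 73 75 47
f 74 44 76
f 74 76 75
f 75 76 77
f 75 77 47
f 76 44 45
f 76 45 77
f 77 45 46
f 77 46 47



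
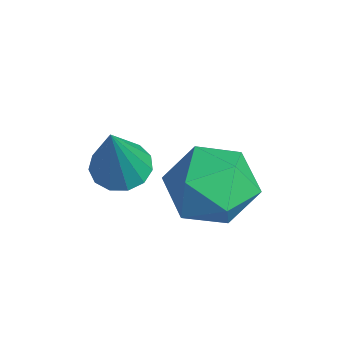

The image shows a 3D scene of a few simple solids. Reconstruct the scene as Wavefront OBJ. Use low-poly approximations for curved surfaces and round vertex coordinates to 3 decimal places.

v -0.107 -0.439 3.034
v 0.256 0.171 3.032
v 0.647 -0.881 4.866
v -0.099 0.252 3.197
v -0.457 0.113 3.311
v -0.703 -0.201 3.337
v -0.76 -0.59 3.266
v -0.61 -0.932 3.122
v -0.3 -1.117 2.95
v 0.071 -1.087 2.804
v 0.386 -0.851 2.732
v 0.544 -0.484 2.755
v 0.496 -0.103 2.867
v -0.797 1.571 2.104
v -0.112 2.295 1.477
v 0.752 0.745 2.843
v 1.437 1.469 2.216
v 0.791 1.892 3.105
v -0.166 2.403 2.649
v 0.806 0.637 1.671
v -0.151 1.148 1.215
v 0.879 1.718 1.21
v 0.87 2.494 2.096
v -0.23 0.546 2.224
v -0.239 1.322 3.11
f 2 1 4
f 2 4 3
f 4 1 5
f 4 5 3
f 5 1 6
f 5 6 3
f 6 1 7
f 6 7 3
f 7 1 8
f 7 8 3
f 8 1 9
f 8 9 3
f 9 1 10
f 9 10 3
f 10 1 11
f 10 11 3
f 11 1 12
f 11 12 3
f 12 1 13
f 12 13 3
f 13 1 2
f 13 2 3
f 14 25 19
f 14 19 15
f 14 15 21
f 14 21 24
f 14 24 25
f 15 19 23
f 19 25 18
f 25 24 16
f 24 21 20
f 21 15 22
f 17 23 18
f 17 18 16
f 17 16 20
f 17 20 22
f 17 22 23
f 18 23 19
f 16 18 25
f 20 16 24
f 22 20 21
f 23 22 15



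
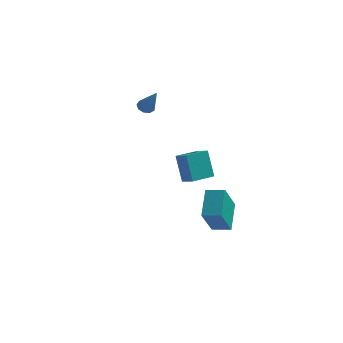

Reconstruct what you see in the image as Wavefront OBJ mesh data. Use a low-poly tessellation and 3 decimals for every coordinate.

v 0.464 -4.354 1.815
v 0.017 -3.906 3.263
v 1.232 -3.26 1.714
v 0.785 -2.813 3.162
v 1.095 -4.767 2.138
v 0.648 -4.32 3.586
v 1.863 -3.674 2.037
v 1.416 -3.226 3.485
v 1.235 -1.645 -2.943
v 1.032 -2.882 -1.271
v 1.058 -0.243 -1.928
v 0.855 -1.48 -0.255
v 2.225 -1.62 -2.805
v 2.022 -2.857 -1.132
v 2.048 -0.218 -1.789
v 1.845 -1.455 -0.117
v -3.618 3.155 2.836
v -3.32 2.872 2.533
v -2.822 2.485 4.244
v -3.169 3.18 2.595
v -3.228 3.477 2.769
v -3.469 3.622 2.974
v -3.78 3.549 3.115
v -4.015 3.291 3.125
v -4.064 2.97 3
v -3.904 2.734 2.798
v -3.61 2.696 2.614
f 2 4 1
f 5 2 1
f 1 4 3
f 3 5 1
f 2 8 4
f 6 2 5
f 6 8 2
f 4 8 3
f 7 5 3
f 3 8 7
f 7 6 5
f 8 6 7
f 10 12 9
f 13 10 9
f 9 12 11
f 11 13 9
f 10 16 12
f 14 10 13
f 14 16 10
f 12 16 11
f 15 13 11
f 11 16 15
f 15 14 13
f 16 14 15
f 18 17 20
f 18 20 19
f 20 17 21
f 20 21 19
f 21 17 22
f 21 22 19
f 22 17 23
f 22 23 19
f 23 17 24
f 23 24 19
f 24 17 25
f 24 25 19
f 25 17 26
f 25 26 19
f 26 17 27
f 26 27 19
f 27 17 18
f 27 18 19



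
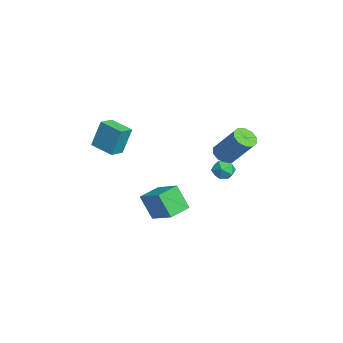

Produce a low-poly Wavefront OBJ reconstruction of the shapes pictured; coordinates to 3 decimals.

v -3.242 2.93 0.962
v -2.814 3.319 0.49
v -2.646 1.921 0.67
v -2.218 2.31 0.198
v -2.151 2.413 0.934
v -2.519 3.036 1.115
v -2.941 2.204 0.045
v -3.309 2.827 0.226
v -2.628 2.871 -0.076
v -2.14 3 0.473
v -3.32 2.24 0.687
v -2.832 2.369 1.236
v -3.538 -3.846 2.876
v -3.581 -3.314 4.542
v -2.462 -2.912 2.606
v -2.505 -2.38 4.272
v -2.895 -4.52 3.108
v -2.938 -3.988 4.774
v -1.819 -3.586 2.838
v -1.862 -3.054 4.504
v -2.762 -0.285 -2.24
v -3.298 -0.871 -0.782
v -1.457 0.519 -1.437
v -1.993 -0.066 0.021
v -1.967 -1.414 -2.401
v -2.503 -1.999 -0.943
v -0.662 -0.609 -1.598
v -1.198 -1.195 -0.14
v -3.664 2.86 1.294
v -2.985 2.75 0.971
v -2.017 3.69 2.683
v -2.696 3.8 3.006
v -3.145 3.168 0.832
v -2.178 4.109 2.544
v -3.504 3.469 0.869
v -2.537 4.41 2.581
v -3.924 3.538 1.069
v -2.956 4.478 2.781
v -4.244 3.347 1.354
v -3.277 4.287 3.067
v -4.343 2.97 1.617
v -3.375 3.91 3.329
v -4.182 2.551 1.756
v -3.215 3.492 3.468
v -3.823 2.25 1.719
v -2.856 3.191 3.431
v -3.404 2.182 1.519
v -2.436 3.122 3.231
v -3.083 2.373 1.233
v -2.116 3.313 2.946
f 1 12 6
f 1 6 2
f 1 2 8
f 1 8 11
f 1 11 12
f 2 6 10
f 6 12 5
f 12 11 3
f 11 8 7
f 8 2 9
f 4 10 5
f 4 5 3
f 4 3 7
f 4 7 9
f 4 9 10
f 5 10 6
f 3 5 12
f 7 3 11
f 9 7 8
f 10 9 2
f 14 16 13
f 17 14 13
f 13 16 15
f 15 17 13
f 14 20 16
f 18 14 17
f 18 20 14
f 16 20 15
f 19 17 15
f 15 20 19
f 19 18 17
f 20 18 19
f 22 24 21
f 25 22 21
f 21 24 23
f 23 25 21
f 22 28 24
f 26 22 25
f 26 28 22
f 24 28 23
f 27 25 23
f 23 28 27
f 27 26 25
f 28 26 27
f 30 29 33
f 30 33 31
f 31 33 34
f 31 34 32
f 33 29 35
f 33 35 34
f 34 35 36
f 34 36 32
f 35 29 37
f 35 37 36
f 36 37 38
f 36 38 32
f 37 29 39
f 37 39 38
f 38 39 40
f 38 40 32
f 39 29 41
f 39 41 40
f 40 41 42
f 40 42 32
f 41 29 43
f 41 43 42
f 42 43 44
f 42 44 32
f 43 29 45
f 43 45 44
f 44 45 46
f 44 46 32
f 45 29 47
f 45 47 46
f 46 47 48
f 46 48 32
f 47 29 49
f 47 49 48
f 48 49 50
f 48 50 32
f 49 29 30
f 49 30 50
f 50 30 31
f 50 31 32



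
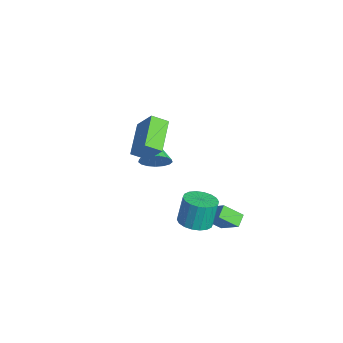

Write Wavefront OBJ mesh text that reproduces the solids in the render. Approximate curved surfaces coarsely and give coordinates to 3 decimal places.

v 2.316 0.778 -3.75
v 1.887 -0.172 -2.908
v 3.488 1.215 -2.659
v 3.059 0.266 -1.817
v 2.821 0.254 -4.083
v 2.392 -0.695 -3.241
v 3.993 0.692 -2.992
v 3.564 -0.258 -2.15
v 3.495 -1.597 -2.045
v 4.218 -0.983 -2.1
v 3.948 -0.529 -0.59
v 3.225 -1.143 -0.535
v 3.889 -0.752 -2.229
v 3.618 -0.298 -0.719
v 3.481 -0.688 -2.321
v 3.21 -0.234 -0.811
v 3.076 -0.804 -2.359
v 2.805 -0.35 -0.849
v 2.754 -1.078 -2.334
v 2.484 -0.623 -0.824
v 2.579 -1.454 -2.252
v 2.309 -0.999 -0.742
v 2.586 -1.858 -2.13
v 2.315 -1.404 -0.619
v 2.772 -2.211 -1.99
v 2.502 -1.757 -0.48
v 3.102 -2.442 -1.861
v 2.831 -1.988 -0.351
v 3.51 -2.506 -1.769
v 3.239 -2.052 -0.259
v 3.915 -2.39 -1.731
v 3.644 -1.936 -0.221
v 4.236 -2.117 -1.756
v 3.966 -1.662 -0.246
v 4.411 -1.741 -1.838
v 4.141 -1.286 -0.328
v 4.405 -1.336 -1.961
v 4.134 -0.882 -0.45
v -3.311 -0.881 -3.326
v -2.792 -0.42 -2.677
v -4.489 -0.359 -2.754
v -2.827 -0.123 -3.019
v -2.972 0 -3.432
v -3.195 -0.078 -3.82
v -3.445 -0.34 -4.096
v -3.664 -0.726 -4.194
v -3.802 -1.148 -4.094
v -3.827 -1.508 -3.818
v -3.734 -1.725 -3.429
v -3.545 -1.748 -3.017
v -3.301 -1.573 -2.675
v -3.06 -1.239 -2.482
v -2.876 -0.823 -2.483
v -0.416 -2.553 0.142
v -0.766 -3.399 0.655
v -2.052 -1.454 0.838
v -2.402 -2.3 1.351
v 0.462 -2.1 1.489
v 0.112 -2.946 2.002
v -1.174 -1.001 2.185
v -1.524 -1.847 2.698
f 2 4 1
f 5 2 1
f 1 4 3
f 3 5 1
f 2 8 4
f 6 2 5
f 6 8 2
f 4 8 3
f 7 5 3
f 3 8 7
f 7 6 5
f 8 6 7
f 10 9 13
f 10 13 11
f 11 13 14
f 11 14 12
f 13 9 15
f 13 15 14
f 14 15 16
f 14 16 12
f 15 9 17
f 15 17 16
f 16 17 18
f 16 18 12
f 17 9 19
f 17 19 18
f 18 19 20
f 18 20 12
f 19 9 21
f 19 21 20
f 20 21 22
f 20 22 12
f 21 9 23
f 21 23 22
f 22 23 24
f 22 24 12
f 23 9 25
f 23 25 24
f 24 25 26
f 24 26 12
f 25 9 27
f 25 27 26
f 26 27 28
f 26 28 12
f 27 9 29
f 27 29 28
f 28 29 30
f 28 30 12
f 29 9 31
f 29 31 30
f 30 31 32
f 30 32 12
f 31 9 33
f 31 33 32
f 32 33 34
f 32 34 12
f 33 9 35
f 33 35 34
f 34 35 36
f 34 36 12
f 35 9 37
f 35 37 36
f 36 37 38
f 36 38 12
f 37 9 10
f 37 10 38
f 38 10 11
f 38 11 12
f 40 39 42
f 40 42 41
f 42 39 43
f 42 43 41
f 43 39 44
f 43 44 41
f 44 39 45
f 44 45 41
f 45 39 46
f 45 46 41
f 46 39 47
f 46 47 41
f 47 39 48
f 47 48 41
f 48 39 49
f 48 49 41
f 49 39 50
f 49 50 41
f 50 39 51
f 50 51 41
f 51 39 52
f 51 52 41
f 52 39 53
f 52 53 41
f 53 39 40
f 53 40 41
f 55 57 54
f 58 55 54
f 54 57 56
f 56 58 54
f 55 61 57
f 59 55 58
f 59 61 55
f 57 61 56
f 60 58 56
f 56 61 60
f 60 59 58
f 61 59 60



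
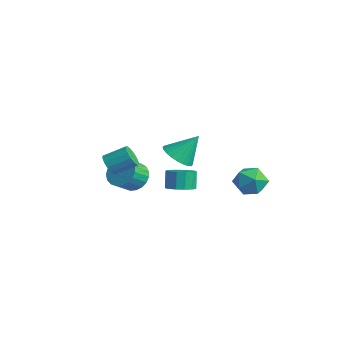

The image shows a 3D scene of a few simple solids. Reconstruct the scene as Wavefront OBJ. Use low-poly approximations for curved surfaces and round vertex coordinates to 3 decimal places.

v 0.932 0.674 -0.773
v 1.828 0.084 -0.584
v 1.368 1.826 0.753
v 1.978 0.38 -0.85
v 1.969 0.721 -1.104
v 1.801 1.054 -1.308
v 1.502 1.33 -1.431
v 1.115 1.506 -1.453
v 0.701 1.555 -1.371
v 0.321 1.471 -1.199
v 0.035 1.265 -0.961
v -0.115 0.969 -0.695
v -0.105 0.628 -0.441
v 0.062 0.294 -0.237
v 0.362 0.019 -0.114
v 0.748 -0.157 -0.092
v 1.163 -0.207 -0.174
v 1.542 -0.122 -0.346
v 3.816 4.597 -3.342
v 4.381 4.705 -2.351
v 2.879 3.155 -2.649
v 3.444 3.263 -1.658
v 2.684 4.061 -1.974
v 3.263 4.952 -2.403
v 3.997 2.908 -2.597
v 4.576 3.799 -3.026
v 4.493 3.662 -1.891
v 3.682 4.374 -1.506
v 3.578 3.486 -3.494
v 2.767 4.198 -3.109
v 0.875 0.911 -3.563
v 1.701 1.215 -3.333
v 1.271 1.514 -2.186
v 0.445 1.209 -2.417
v 1.45 1.616 -3.531
v 1.02 1.914 -2.385
v 1.016 1.792 -3.74
v 0.586 2.091 -2.593
v 0.537 1.689 -3.892
v 0.108 1.987 -2.746
v 0.166 1.339 -3.94
v -0.264 1.637 -2.794
v 0.02 0.853 -3.869
v -0.41 1.151 -2.722
v 0.145 0.385 -3.7
v -0.285 0.683 -2.554
v 0.502 0.084 -3.488
v 0.072 0.383 -2.341
v 0.977 0.046 -3.3
v 0.548 0.344 -2.153
v 1.42 0.282 -3.195
v 0.991 0.581 -2.049
v 1.69 0.718 -3.207
v 1.26 1.016 -2.061
v -0.371 -1.433 -2.532
v 0.229 -0.836 -1.946
v 0.471 -1.89 -1.121
v -0.129 -2.487 -1.708
v -0.155 -0.782 -1.764
v 0.087 -1.836 -0.939
v -0.577 -0.841 -1.715
v -0.334 -1.895 -0.89
v -0.963 -1.002 -1.808
v -0.72 -2.056 -0.983
v -1.246 -1.238 -2.025
v -1.004 -2.291 -1.201
v -1.379 -1.507 -2.331
v -1.136 -2.561 -1.506
v -1.337 -1.764 -2.671
v -1.094 -2.818 -1.846
v -1.128 -1.963 -2.987
v -0.886 -3.017 -2.163
v -0.788 -2.071 -3.225
v -0.546 -3.125 -2.4
v -0.377 -2.069 -3.343
v -0.134 -3.122 -2.518
v 0.036 -1.956 -3.321
v 0.279 -3.01 -2.496
v 0.378 -1.753 -3.162
v 0.621 -2.807 -2.337
v 0.591 -1.495 -2.895
v 0.833 -2.549 -2.07
v 0.637 -1.226 -2.564
v 0.88 -2.28 -1.74
v 0.509 -0.993 -2.229
v 0.752 -2.047 -1.404
v 1.536 -4.131 0.161
v 2.117 -4.563 0.354
v 2.726 -3.421 1.073
v 2.144 -2.989 0.879
v 2.219 -4.404 0.015
v 2.828 -3.262 0.734
v 2.137 -4.171 -0.285
v 2.746 -3.03 0.434
v 1.895 -3.928 -0.466
v 2.504 -2.786 0.253
v 1.556 -3.739 -0.479
v 2.165 -2.597 0.24
v 1.211 -3.655 -0.32
v 1.82 -2.514 0.399
v 0.954 -3.699 -0.033
v 1.563 -2.557 0.686
v 0.852 -3.858 0.306
v 1.461 -2.716 1.025
v 0.934 -4.09 0.606
v 1.543 -2.949 1.325
v 1.176 -4.334 0.787
v 1.785 -3.192 1.506
v 1.515 -4.523 0.8
v 2.124 -3.381 1.519
v 1.86 -4.606 0.641
v 2.469 -3.465 1.36
f 2 1 4
f 2 4 3
f 4 1 5
f 4 5 3
f 5 1 6
f 5 6 3
f 6 1 7
f 6 7 3
f 7 1 8
f 7 8 3
f 8 1 9
f 8 9 3
f 9 1 10
f 9 10 3
f 10 1 11
f 10 11 3
f 11 1 12
f 11 12 3
f 12 1 13
f 12 13 3
f 13 1 14
f 13 14 3
f 14 1 15
f 14 15 3
f 15 1 16
f 15 16 3
f 16 1 17
f 16 17 3
f 17 1 18
f 17 18 3
f 18 1 2
f 18 2 3
f 19 30 24
f 19 24 20
f 19 20 26
f 19 26 29
f 19 29 30
f 20 24 28
f 24 30 23
f 30 29 21
f 29 26 25
f 26 20 27
f 22 28 23
f 22 23 21
f 22 21 25
f 22 25 27
f 22 27 28
f 23 28 24
f 21 23 30
f 25 21 29
f 27 25 26
f 28 27 20
f 32 31 35
f 32 35 33
f 33 35 36
f 33 36 34
f 35 31 37
f 35 37 36
f 36 37 38
f 36 38 34
f 37 31 39
f 37 39 38
f 38 39 40
f 38 40 34
f 39 31 41
f 39 41 40
f 40 41 42
f 40 42 34
f 41 31 43
f 41 43 42
f 42 43 44
f 42 44 34
f 43 31 45
f 43 45 44
f 44 45 46
f 44 46 34
f 45 31 47
f 45 47 46
f 46 47 48
f 46 48 34
f 47 31 49
f 47 49 48
f 48 49 50
f 48 50 34
f 49 31 51
f 49 51 50
f 50 51 52
f 50 52 34
f 51 31 53
f 51 53 52
f 52 53 54
f 52 54 34
f 53 31 32
f 53 32 54
f 54 32 33
f 54 33 34
f 56 55 59
f 56 59 57
f 57 59 60
f 57 60 58
f 59 55 61
f 59 61 60
f 60 61 62
f 60 62 58
f 61 55 63
f 61 63 62
f 62 63 64
f 62 64 58
f 63 55 65
f 63 65 64
f 64 65 66
f 64 66 58
f 65 55 67
f 65 67 66
f 66 67 68
f 66 68 58
f 67 55 69
f 67 69 68
f 68 69 70
f 68 70 58
f 69 55 71
f 69 71 70
f 70 71 72
f 70 72 58
f 71 55 73
f 71 73 72
f 72 73 74
f 72 74 58
f 73 55 75
f 73 75 74
f 74 75 76
f 74 76 58
f 75 55 77
f 75 77 76
f 76 77 78
f 76 78 58
f 77 55 79
f 77 79 78
f 78 79 80
f 78 80 58
f 79 55 81
f 79 81 80
f 80 81 82
f 80 82 58
f 81 55 83
f 81 83 82
f 82 83 84
f 82 84 58
f 83 55 85
f 83 85 84
f 84 85 86
f 84 86 58
f 85 55 56
f 85 56 86
f 86 56 57
f 86 57 58
f 88 87 91
f 88 91 89
f 89 91 92
f 89 92 90
f 91 87 93
f 91 93 92
f 92 93 94
f 92 94 90
f 93 87 95
f 93 95 94
f 94 95 96
f 94 96 90
f 95 87 97
f 95 97 96
f 96 97 98
f 96 98 90
f 97 87 99
f 97 99 98
f 98 99 100
f 98 100 90
f 99 87 101
f 99 101 100
f 100 101 102
f 100 102 90
f 101 87 103
f 101 103 102
f 102 103 104
f 102 104 90
f 103 87 105
f 103 105 104
f 104 105 106
f 104 106 90
f 105 87 107
f 105 107 106
f 106 107 108
f 106 108 90
f 107 87 109
f 107 109 108
f 108 109 110
f 108 110 90
f 109 87 111
f 109 111 110
f 110 111 112
f 110 112 90
f 111 87 88
f 111 88 112
f 112 88 89
f 112 89 90



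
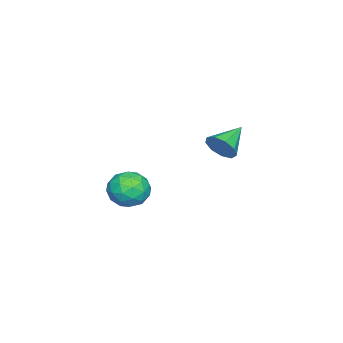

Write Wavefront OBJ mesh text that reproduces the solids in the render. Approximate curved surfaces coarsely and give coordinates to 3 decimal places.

v 0.372 1.611 -3.618
v 0.962 1.507 -3.058
v 0.638 0.413 -4.122
v 1.228 0.309 -3.562
v 0.441 0.317 -3.332
v 0.277 1.058 -3.02
v 1.323 0.862 -4.16
v 1.159 1.603 -3.848
v 1.55 1.044 -3.393
v 1.005 0.707 -2.881
v 0.595 1.213 -4.299
v 0.05 0.876 -3.787
v 0.643 1.664 -3.293
v 0.957 0.256 -3.887
v 0.494 0.261 -3.751
v 0.841 0.199 -3.422
v 0.241 1.4 -3.271
v 0.588 1.339 -2.942
v 0.282 0.64 -3.103
v 1.012 0.581 -4.238
v 1.359 0.52 -3.909
v 0.759 1.721 -3.758
v 1.106 1.659 -3.429
v 1.318 1.28 -4.077
v 1.336 1.331 -3.162
v 1.493 0.627 -3.458
v 1.548 0.952 -3.81
v 1.452 1.387 -3.626
v 1.016 1.133 -2.861
v 1.172 0.429 -3.157
v 0.71 0.434 -3.022
v 0.613 0.869 -2.838
v 1.361 0.861 -3.058
v 0.428 1.491 -4.023
v 0.584 0.787 -4.319
v 0.987 1.051 -4.342
v 0.89 1.486 -4.158
v 0.107 1.293 -3.722
v 0.264 0.589 -4.018
v 0.148 0.533 -3.554
v 0.052 0.968 -3.37
v 0.239 1.059 -4.122
v -3.165 2.882 -3.119
v -2.826 3.178 -2.609
v -4.335 3.258 -2.561
v -2.893 3.483 -2.953
v -3.087 3.507 -3.376
v -3.317 3.239 -3.678
v -3.476 2.804 -3.719
v -3.489 2.405 -3.479
v -3.351 2.23 -3.071
v -3.125 2.36 -2.686
v -2.918 2.734 -2.503
f 1 38 17
f 38 12 41
f 17 41 6
f 38 41 17
f 1 17 13
f 17 6 18
f 13 18 2
f 17 18 13
f 1 13 22
f 13 2 23
f 22 23 8
f 13 23 22
f 1 22 34
f 22 8 37
f 34 37 11
f 22 37 34
f 1 34 38
f 34 11 42
f 38 42 12
f 34 42 38
f 2 18 29
f 18 6 32
f 29 32 10
f 18 32 29
f 6 41 19
f 41 12 40
f 19 40 5
f 41 40 19
f 12 42 39
f 42 11 35
f 39 35 3
f 42 35 39
f 11 37 36
f 37 8 24
f 36 24 7
f 37 24 36
f 8 23 28
f 23 2 25
f 28 25 9
f 23 25 28
f 4 30 16
f 30 10 31
f 16 31 5
f 30 31 16
f 4 16 14
f 16 5 15
f 14 15 3
f 16 15 14
f 4 14 21
f 14 3 20
f 21 20 7
f 14 20 21
f 4 21 26
f 21 7 27
f 26 27 9
f 21 27 26
f 4 26 30
f 26 9 33
f 30 33 10
f 26 33 30
f 5 31 19
f 31 10 32
f 19 32 6
f 31 32 19
f 3 15 39
f 15 5 40
f 39 40 12
f 15 40 39
f 7 20 36
f 20 3 35
f 36 35 11
f 20 35 36
f 9 27 28
f 27 7 24
f 28 24 8
f 27 24 28
f 10 33 29
f 33 9 25
f 29 25 2
f 33 25 29
f 44 43 46
f 44 46 45
f 46 43 47
f 46 47 45
f 47 43 48
f 47 48 45
f 48 43 49
f 48 49 45
f 49 43 50
f 49 50 45
f 50 43 51
f 50 51 45
f 51 43 52
f 51 52 45
f 52 43 53
f 52 53 45
f 53 43 44
f 53 44 45



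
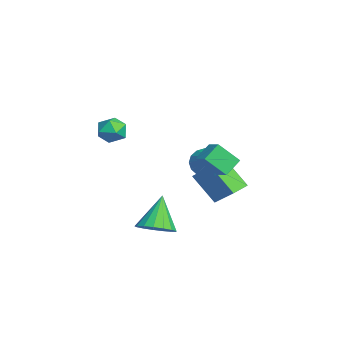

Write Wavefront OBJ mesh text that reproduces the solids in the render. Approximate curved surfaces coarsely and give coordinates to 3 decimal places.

v -3.501 1.981 -1.917
v -2.932 1.803 -2.695
v -1.939 2.019 -0.783
v -2.956 2.272 -2.678
v -3.104 2.673 -2.486
v -3.344 2.916 -2.164
v -3.619 2.945 -1.786
v -3.867 2.753 -1.437
v -4.032 2.385 -1.199
v -4.075 1.923 -1.124
v -3.986 1.475 -1.232
v -3.786 1.143 -1.496
v -3.521 1.003 -1.857
v -3.251 1.087 -2.231
v -3.039 1.376 -2.534
v -3.845 2.431 -5.13
v -4.804 1.353 -3.563
v -4.506 3.279 -4.95
v -5.465 2.201 -3.383
v -2.455 3.219 -3.737
v -3.414 2.141 -2.17
v -3.116 4.067 -3.557
v -4.075 2.989 -1.99
v -0.508 -2.617 2.308
v 0.336 -2.663 2.053
v -0.416 -3.937 2.847
v 0.428 -3.983 2.592
v 0.193 -3.437 3.245
v 0.136 -2.621 2.912
v -0.216 -3.979 1.988
v -0.273 -3.163 1.655
v 0.517 -3.504 1.855
v 0.77 -3.169 2.632
v -0.85 -3.431 2.268
v -0.597 -3.096 3.045
v -0.19 2.009 -1.111
v -0.306 0.914 0.036
v -0.804 2.785 -0.432
v -0.92 1.69 0.715
v 0.7 2.35 -0.695
v 0.584 1.255 0.452
v 0.086 3.126 -0.016
v -0.03 2.031 1.131
v 2.184 -1.384 -3.506
v 3.073 -1.099 -3.005
v 1.056 -0.916 -1.774
v 2.915 -0.67 -3.224
v 2.589 -0.405 -3.508
v 2.17 -0.363 -3.792
v 1.754 -0.556 -4.01
v 1.437 -0.939 -4.113
v 1.291 -1.423 -4.077
v 1.35 -1.899 -3.91
v 1.599 -2.257 -3.651
v 1.983 -2.414 -3.359
v 2.412 -2.336 -3.1
v 2.789 -2.04 -2.935
v 3.028 -1.594 -2.9
f 2 1 4
f 2 4 3
f 4 1 5
f 4 5 3
f 5 1 6
f 5 6 3
f 6 1 7
f 6 7 3
f 7 1 8
f 7 8 3
f 8 1 9
f 8 9 3
f 9 1 10
f 9 10 3
f 10 1 11
f 10 11 3
f 11 1 12
f 11 12 3
f 12 1 13
f 12 13 3
f 13 1 14
f 13 14 3
f 14 1 15
f 14 15 3
f 15 1 2
f 15 2 3
f 17 19 16
f 20 17 16
f 16 19 18
f 18 20 16
f 17 23 19
f 21 17 20
f 21 23 17
f 19 23 18
f 22 20 18
f 18 23 22
f 22 21 20
f 23 21 22
f 24 35 29
f 24 29 25
f 24 25 31
f 24 31 34
f 24 34 35
f 25 29 33
f 29 35 28
f 35 34 26
f 34 31 30
f 31 25 32
f 27 33 28
f 27 28 26
f 27 26 30
f 27 30 32
f 27 32 33
f 28 33 29
f 26 28 35
f 30 26 34
f 32 30 31
f 33 32 25
f 37 39 36
f 40 37 36
f 36 39 38
f 38 40 36
f 37 43 39
f 41 37 40
f 41 43 37
f 39 43 38
f 42 40 38
f 38 43 42
f 42 41 40
f 43 41 42
f 45 44 47
f 45 47 46
f 47 44 48
f 47 48 46
f 48 44 49
f 48 49 46
f 49 44 50
f 49 50 46
f 50 44 51
f 50 51 46
f 51 44 52
f 51 52 46
f 52 44 53
f 52 53 46
f 53 44 54
f 53 54 46
f 54 44 55
f 54 55 46
f 55 44 56
f 55 56 46
f 56 44 57
f 56 57 46
f 57 44 58
f 57 58 46
f 58 44 45
f 58 45 46



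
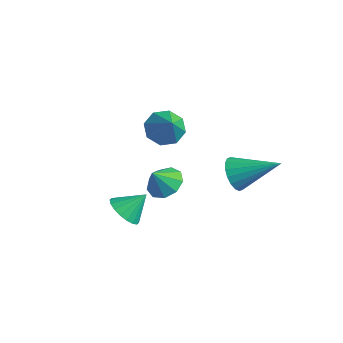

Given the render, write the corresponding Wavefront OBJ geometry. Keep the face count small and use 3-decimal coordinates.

v -0.648 -2.052 -2.988
v -0.092 -2.56 -3.257
v -0.752 -2.608 -2.152
v 0.144 -2.163 -2.964
v 0.009 -1.714 -2.682
v -0.433 -1.423 -2.543
v -0.976 -1.426 -2.613
v -1.365 -1.722 -2.858
v -1.419 -2.172 -3.164
v -1.112 -2.566 -3.388
v -0.588 -2.72 -3.425
v -1.343 -3.518 -4.315
v -0.599 -3.747 -4.446
v -0.957 -2.722 -3.505
v -0.643 -3.488 -4.679
v -0.826 -3.235 -4.841
v -1.112 -3.038 -4.898
v -1.443 -2.936 -4.84
v -1.755 -2.95 -4.678
v -1.985 -3.076 -4.444
v -2.088 -3.289 -4.184
v -2.044 -3.549 -3.951
v -1.861 -3.802 -3.789
v -1.575 -3.998 -3.732
v -1.244 -4.1 -3.79
v -0.932 -4.087 -3.952
v -0.702 -3.961 -4.186
v -3.216 0.233 -2.457
v -2.558 0.268 -3.025
v -2.284 -0.193 -1.403
v -2.652 0.846 -2.708
v -3.076 1.065 -2.244
v -3.583 0.797 -1.905
v -3.874 0.198 -1.889
v -3.78 -0.38 -2.206
v -3.355 -0.599 -2.67
v -2.849 -0.33 -3.009
v -0.296 1.332 -4.142
v 0.27 1.044 -4.677
v 1.156 2.428 -3.198
v 0.147 1.35 -4.844
v -0.063 1.652 -4.872
v -0.319 1.891 -4.755
v -0.571 2.019 -4.517
v -0.768 2.011 -4.205
v -0.872 1.869 -3.88
v -0.861 1.62 -3.608
v -0.739 1.314 -3.441
v -0.529 1.011 -3.413
v -0.272 0.772 -3.53
v -0.02 0.644 -3.768
v 0.177 0.652 -4.08
v 0.28 0.795 -4.404
f 2 1 4
f 2 4 3
f 4 1 5
f 4 5 3
f 5 1 6
f 5 6 3
f 6 1 7
f 6 7 3
f 7 1 8
f 7 8 3
f 8 1 9
f 8 9 3
f 9 1 10
f 9 10 3
f 10 1 11
f 10 11 3
f 11 1 2
f 11 2 3
f 13 12 15
f 13 15 14
f 15 12 16
f 15 16 14
f 16 12 17
f 16 17 14
f 17 12 18
f 17 18 14
f 18 12 19
f 18 19 14
f 19 12 20
f 19 20 14
f 20 12 21
f 20 21 14
f 21 12 22
f 21 22 14
f 22 12 23
f 22 23 14
f 23 12 24
f 23 24 14
f 24 12 25
f 24 25 14
f 25 12 26
f 25 26 14
f 26 12 27
f 26 27 14
f 27 12 13
f 27 13 14
f 29 28 31
f 29 31 30
f 31 28 32
f 31 32 30
f 32 28 33
f 32 33 30
f 33 28 34
f 33 34 30
f 34 28 35
f 34 35 30
f 35 28 36
f 35 36 30
f 36 28 37
f 36 37 30
f 37 28 29
f 37 29 30
f 39 38 41
f 39 41 40
f 41 38 42
f 41 42 40
f 42 38 43
f 42 43 40
f 43 38 44
f 43 44 40
f 44 38 45
f 44 45 40
f 45 38 46
f 45 46 40
f 46 38 47
f 46 47 40
f 47 38 48
f 47 48 40
f 48 38 49
f 48 49 40
f 49 38 50
f 49 50 40
f 50 38 51
f 50 51 40
f 51 38 52
f 51 52 40
f 52 38 53
f 52 53 40
f 53 38 39
f 53 39 40



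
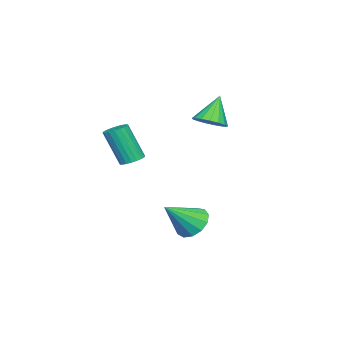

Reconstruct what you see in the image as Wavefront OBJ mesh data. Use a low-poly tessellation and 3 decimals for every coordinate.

v 2.96 -3.318 1.818
v 3.53 -3.337 1.803
v 3.549 -4.081 3.507
v 2.98 -4.062 3.522
v 3.49 -3.123 1.897
v 3.51 -3.867 3.601
v 3.358 -2.943 1.977
v 3.378 -3.687 3.682
v 3.158 -2.827 2.03
v 3.178 -3.571 3.734
v 2.924 -2.797 2.046
v 2.943 -3.541 3.75
v 2.695 -2.856 2.022
v 2.715 -3.601 3.727
v 2.513 -2.996 1.964
v 2.533 -3.74 3.668
v 2.408 -3.191 1.88
v 2.428 -3.935 3.584
v 2.398 -3.408 1.785
v 2.418 -4.152 3.489
v 2.486 -3.61 1.696
v 2.506 -4.354 3.4
v 2.655 -3.761 1.628
v 2.675 -4.505 3.333
v 2.878 -3.835 1.593
v 2.897 -4.579 3.297
v 3.114 -3.82 1.597
v 3.134 -4.564 3.301
v 3.324 -3.718 1.639
v 3.344 -4.463 3.343
v 3.471 -3.547 1.712
v 3.491 -4.292 3.416
v 1.263 -1.289 -2.175
v 1.984 -1.007 -2.634
v 2.377 -2.131 -0.945
v 1.881 -0.645 -2.293
v 1.581 -0.489 -1.915
v 1.181 -0.586 -1.62
v 0.807 -0.907 -1.5
v 0.578 -1.349 -1.595
v 0.566 -1.772 -1.874
v 0.776 -2.042 -2.249
v 1.141 -2.073 -2.6
v 1.544 -1.855 -2.816
v 1.859 -1.458 -2.829
v -2.868 -2.023 2.243
v -2.317 -2.516 2.619
v -3.652 -1.837 3.637
v -2.161 -2.153 2.658
v -2.167 -1.76 2.602
v -2.334 -1.427 2.464
v -2.624 -1.23 2.275
v -2.969 -1.216 2.079
v -3.291 -1.386 1.92
v -3.516 -1.702 1.836
v -3.593 -2.092 1.845
v -3.504 -2.465 1.945
v -3.269 -2.738 2.113
v -2.942 -2.847 2.311
v -2.599 -2.767 2.494
f 2 1 5
f 2 5 3
f 3 5 6
f 3 6 4
f 5 1 7
f 5 7 6
f 6 7 8
f 6 8 4
f 7 1 9
f 7 9 8
f 8 9 10
f 8 10 4
f 9 1 11
f 9 11 10
f 10 11 12
f 10 12 4
f 11 1 13
f 11 13 12
f 12 13 14
f 12 14 4
f 13 1 15
f 13 15 14
f 14 15 16
f 14 16 4
f 15 1 17
f 15 17 16
f 16 17 18
f 16 18 4
f 17 1 19
f 17 19 18
f 18 19 20
f 18 20 4
f 19 1 21
f 19 21 20
f 20 21 22
f 20 22 4
f 21 1 23
f 21 23 22
f 22 23 24
f 22 24 4
f 23 1 25
f 23 25 24
f 24 25 26
f 24 26 4
f 25 1 27
f 25 27 26
f 26 27 28
f 26 28 4
f 27 1 29
f 27 29 28
f 28 29 30
f 28 30 4
f 29 1 31
f 29 31 30
f 30 31 32
f 30 32 4
f 31 1 2
f 31 2 32
f 32 2 3
f 32 3 4
f 34 33 36
f 34 36 35
f 36 33 37
f 36 37 35
f 37 33 38
f 37 38 35
f 38 33 39
f 38 39 35
f 39 33 40
f 39 40 35
f 40 33 41
f 40 41 35
f 41 33 42
f 41 42 35
f 42 33 43
f 42 43 35
f 43 33 44
f 43 44 35
f 44 33 45
f 44 45 35
f 45 33 34
f 45 34 35
f 47 46 49
f 47 49 48
f 49 46 50
f 49 50 48
f 50 46 51
f 50 51 48
f 51 46 52
f 51 52 48
f 52 46 53
f 52 53 48
f 53 46 54
f 53 54 48
f 54 46 55
f 54 55 48
f 55 46 56
f 55 56 48
f 56 46 57
f 56 57 48
f 57 46 58
f 57 58 48
f 58 46 59
f 58 59 48
f 59 46 60
f 59 60 48
f 60 46 47
f 60 47 48



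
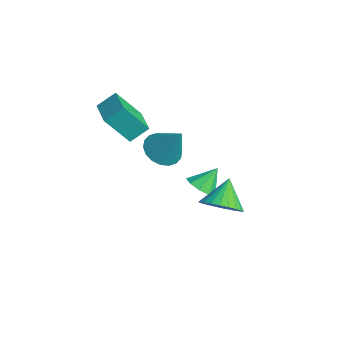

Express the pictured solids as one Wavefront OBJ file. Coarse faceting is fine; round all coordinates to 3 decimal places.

v -2.575 -0.846 -1.609
v -1.77 -0.515 -2.16
v -1.605 -0.314 0.129
v -2.032 -0.141 -2.128
v -2.402 0.094 -1.993
v -2.807 0.142 -1.782
v -3.165 -0.005 -1.537
v -3.406 -0.319 -1.306
v -3.483 -0.737 -1.135
v -3.38 -1.177 -1.058
v -3.117 -1.551 -1.09
v -2.747 -1.786 -1.225
v -2.343 -1.835 -1.436
v -1.985 -1.687 -1.681
v -1.743 -1.373 -1.911
v -1.667 -0.955 -2.082
v -1.01 0.427 -3.725
v -0.308 0.835 -4.037
v -1.11 1.353 -2.735
v -0.8 1.054 -4.291
v -1.39 0.979 -4.28
v -1.803 0.646 -4.01
v -1.844 0.21 -3.607
v -1.496 -0.124 -3.259
v -0.92 -0.201 -3.129
v -0.386 0.017 -3.279
v -0.145 0.426 -3.637
v 3.034 -0.61 -1.413
v 3.884 -0.004 -1.23
v 2.206 0.23 -0.347
v 3.701 0.204 -1.537
v 3.416 0.288 -1.825
v 3.073 0.236 -2.05
v 2.724 0.054 -2.178
v 2.423 -0.229 -2.19
v 2.214 -0.57 -2.083
v 2.131 -0.917 -1.874
v 2.185 -1.217 -1.595
v 2.368 -1.425 -1.288
v 2.653 -1.509 -1
v 2.996 -1.456 -0.775
v 3.344 -1.275 -0.647
v 3.646 -0.992 -0.635
v 3.855 -0.651 -0.742
v 3.938 -0.304 -0.951
v -2.501 -2.953 0.969
v -2.961 -4.024 2.52
v -2.407 -2.023 1.64
v -2.867 -3.094 3.19
v -0.913 -3.286 1.21
v -1.373 -4.357 2.76
v -0.819 -2.356 1.88
v -1.279 -3.427 3.431
f 2 1 4
f 2 4 3
f 4 1 5
f 4 5 3
f 5 1 6
f 5 6 3
f 6 1 7
f 6 7 3
f 7 1 8
f 7 8 3
f 8 1 9
f 8 9 3
f 9 1 10
f 9 10 3
f 10 1 11
f 10 11 3
f 11 1 12
f 11 12 3
f 12 1 13
f 12 13 3
f 13 1 14
f 13 14 3
f 14 1 15
f 14 15 3
f 15 1 16
f 15 16 3
f 16 1 2
f 16 2 3
f 18 17 20
f 18 20 19
f 20 17 21
f 20 21 19
f 21 17 22
f 21 22 19
f 22 17 23
f 22 23 19
f 23 17 24
f 23 24 19
f 24 17 25
f 24 25 19
f 25 17 26
f 25 26 19
f 26 17 27
f 26 27 19
f 27 17 18
f 27 18 19
f 29 28 31
f 29 31 30
f 31 28 32
f 31 32 30
f 32 28 33
f 32 33 30
f 33 28 34
f 33 34 30
f 34 28 35
f 34 35 30
f 35 28 36
f 35 36 30
f 36 28 37
f 36 37 30
f 37 28 38
f 37 38 30
f 38 28 39
f 38 39 30
f 39 28 40
f 39 40 30
f 40 28 41
f 40 41 30
f 41 28 42
f 41 42 30
f 42 28 43
f 42 43 30
f 43 28 44
f 43 44 30
f 44 28 45
f 44 45 30
f 45 28 29
f 45 29 30
f 47 49 46
f 50 47 46
f 46 49 48
f 48 50 46
f 47 53 49
f 51 47 50
f 51 53 47
f 49 53 48
f 52 50 48
f 48 53 52
f 52 51 50
f 53 51 52

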